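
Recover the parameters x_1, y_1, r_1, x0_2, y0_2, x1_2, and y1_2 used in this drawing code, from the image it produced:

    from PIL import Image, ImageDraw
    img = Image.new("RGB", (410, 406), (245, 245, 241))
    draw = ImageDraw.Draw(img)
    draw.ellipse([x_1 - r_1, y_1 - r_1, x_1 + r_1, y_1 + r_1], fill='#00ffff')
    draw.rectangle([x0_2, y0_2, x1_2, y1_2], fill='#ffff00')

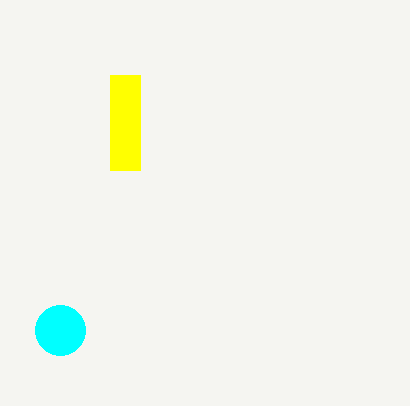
x_1 = 60
y_1 = 330
r_1 = 25
x0_2 = 110
y0_2 = 75
x1_2 = 140
y1_2 = 170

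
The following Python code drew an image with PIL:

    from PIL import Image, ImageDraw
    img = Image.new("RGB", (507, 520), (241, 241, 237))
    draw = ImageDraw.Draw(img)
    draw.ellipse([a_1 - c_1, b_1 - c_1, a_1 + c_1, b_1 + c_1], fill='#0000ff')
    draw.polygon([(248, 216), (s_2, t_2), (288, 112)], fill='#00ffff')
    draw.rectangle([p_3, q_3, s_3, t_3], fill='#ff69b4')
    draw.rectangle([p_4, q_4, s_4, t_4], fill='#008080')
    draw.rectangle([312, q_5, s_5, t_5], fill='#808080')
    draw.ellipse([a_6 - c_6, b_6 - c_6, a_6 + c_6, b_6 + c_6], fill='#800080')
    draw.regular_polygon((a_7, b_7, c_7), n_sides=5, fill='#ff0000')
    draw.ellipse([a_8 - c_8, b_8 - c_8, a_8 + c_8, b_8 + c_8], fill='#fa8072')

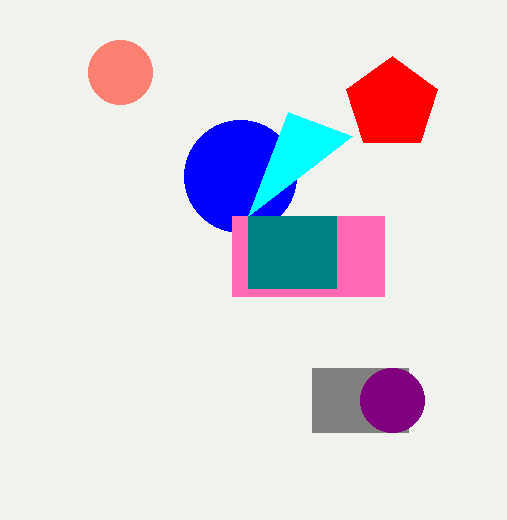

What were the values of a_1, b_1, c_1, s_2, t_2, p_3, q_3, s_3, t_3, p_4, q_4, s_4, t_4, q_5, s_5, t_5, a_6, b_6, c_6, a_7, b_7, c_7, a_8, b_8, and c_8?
a_1 = 240
b_1 = 176
c_1 = 56
s_2 = 352
t_2 = 136
p_3 = 232
q_3 = 216
s_3 = 384
t_3 = 296
p_4 = 248
q_4 = 216
s_4 = 336
t_4 = 288
q_5 = 368
s_5 = 408
t_5 = 432
a_6 = 392
b_6 = 400
c_6 = 32
a_7 = 392
b_7 = 104
c_7 = 48
a_8 = 120
b_8 = 72
c_8 = 32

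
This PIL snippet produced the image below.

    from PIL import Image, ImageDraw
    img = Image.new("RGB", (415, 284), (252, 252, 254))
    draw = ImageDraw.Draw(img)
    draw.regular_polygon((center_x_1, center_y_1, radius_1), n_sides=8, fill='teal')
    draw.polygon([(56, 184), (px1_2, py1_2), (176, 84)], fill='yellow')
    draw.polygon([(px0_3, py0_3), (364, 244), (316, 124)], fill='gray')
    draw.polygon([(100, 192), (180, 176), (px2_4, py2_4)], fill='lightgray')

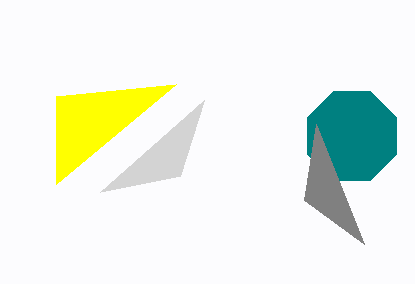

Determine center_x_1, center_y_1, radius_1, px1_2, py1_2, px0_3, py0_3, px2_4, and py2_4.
center_x_1 = 352
center_y_1 = 136
radius_1 = 48
px1_2 = 56
py1_2 = 96
px0_3 = 304
py0_3 = 200
px2_4 = 204
py2_4 = 100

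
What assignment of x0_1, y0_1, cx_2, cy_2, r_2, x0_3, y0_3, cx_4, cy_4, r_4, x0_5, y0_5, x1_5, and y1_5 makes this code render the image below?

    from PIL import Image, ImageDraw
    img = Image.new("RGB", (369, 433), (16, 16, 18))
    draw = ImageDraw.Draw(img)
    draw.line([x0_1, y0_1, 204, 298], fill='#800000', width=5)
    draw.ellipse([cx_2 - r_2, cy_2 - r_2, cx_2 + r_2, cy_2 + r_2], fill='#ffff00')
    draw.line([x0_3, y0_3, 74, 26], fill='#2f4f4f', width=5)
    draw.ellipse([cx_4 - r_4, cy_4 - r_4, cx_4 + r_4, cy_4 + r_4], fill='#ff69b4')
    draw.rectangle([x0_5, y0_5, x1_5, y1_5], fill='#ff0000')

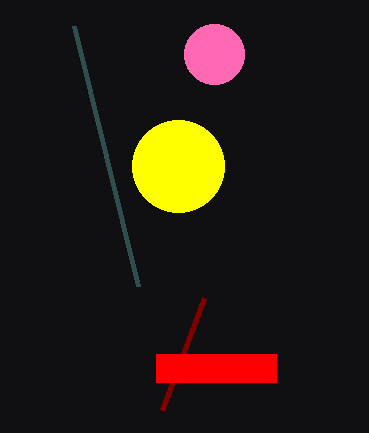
x0_1 = 162; y0_1 = 410; cx_2 = 178; cy_2 = 166; r_2 = 46; x0_3 = 138; y0_3 = 286; cx_4 = 214; cy_4 = 54; r_4 = 30; x0_5 = 156; y0_5 = 354; x1_5 = 276; y1_5 = 382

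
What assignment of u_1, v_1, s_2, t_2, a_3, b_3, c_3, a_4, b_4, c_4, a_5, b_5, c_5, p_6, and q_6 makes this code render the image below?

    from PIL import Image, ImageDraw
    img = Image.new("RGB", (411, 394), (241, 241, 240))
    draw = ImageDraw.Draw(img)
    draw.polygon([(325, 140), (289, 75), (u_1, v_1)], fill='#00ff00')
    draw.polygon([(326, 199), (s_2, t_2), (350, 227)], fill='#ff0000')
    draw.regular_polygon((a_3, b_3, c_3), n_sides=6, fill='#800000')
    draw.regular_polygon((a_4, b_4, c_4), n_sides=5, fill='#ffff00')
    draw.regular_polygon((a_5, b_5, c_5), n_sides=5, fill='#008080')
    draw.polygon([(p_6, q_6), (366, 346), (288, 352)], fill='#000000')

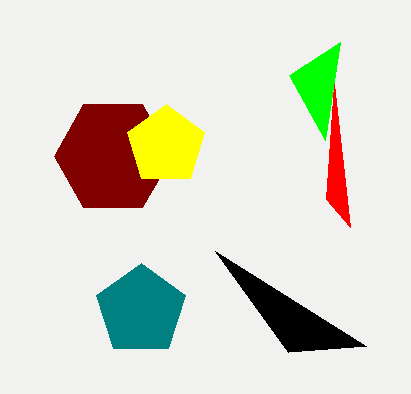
u_1 = 340; v_1 = 42; s_2 = 334; t_2 = 84; a_3 = 113; b_3 = 156; c_3 = 59; a_4 = 166; b_4 = 145; c_4 = 41; a_5 = 141; b_5 = 310; c_5 = 47; p_6 = 215; q_6 = 251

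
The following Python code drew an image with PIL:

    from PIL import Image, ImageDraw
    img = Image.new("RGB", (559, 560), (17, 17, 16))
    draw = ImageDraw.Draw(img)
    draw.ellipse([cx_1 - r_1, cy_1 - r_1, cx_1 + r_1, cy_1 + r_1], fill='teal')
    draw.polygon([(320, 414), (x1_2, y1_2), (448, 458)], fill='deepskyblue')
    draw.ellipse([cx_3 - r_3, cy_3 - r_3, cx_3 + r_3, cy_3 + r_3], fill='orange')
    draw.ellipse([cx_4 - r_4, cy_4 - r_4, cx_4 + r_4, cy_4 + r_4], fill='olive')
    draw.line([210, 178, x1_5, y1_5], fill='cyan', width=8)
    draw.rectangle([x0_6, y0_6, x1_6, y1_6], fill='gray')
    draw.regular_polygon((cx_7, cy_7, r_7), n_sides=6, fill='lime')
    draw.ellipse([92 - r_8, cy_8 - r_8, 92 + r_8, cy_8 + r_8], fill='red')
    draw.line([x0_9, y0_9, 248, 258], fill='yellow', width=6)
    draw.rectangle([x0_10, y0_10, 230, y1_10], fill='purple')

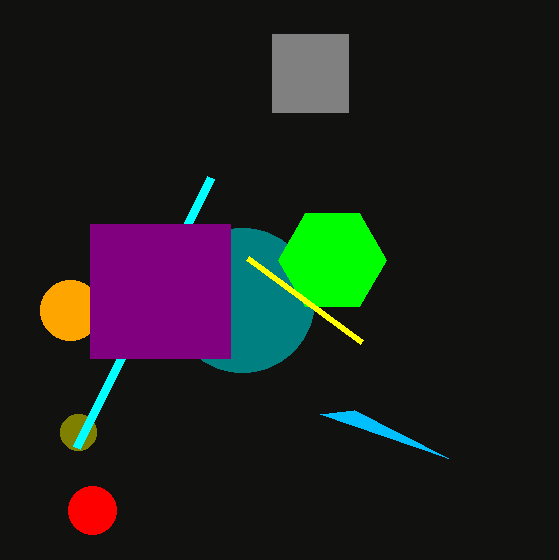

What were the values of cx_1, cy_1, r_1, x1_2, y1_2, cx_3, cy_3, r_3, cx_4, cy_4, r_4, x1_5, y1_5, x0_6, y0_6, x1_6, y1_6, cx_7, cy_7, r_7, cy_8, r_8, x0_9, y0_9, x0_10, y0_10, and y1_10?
cx_1 = 242
cy_1 = 300
r_1 = 72
x1_2 = 354
y1_2 = 410
cx_3 = 70
cy_3 = 310
r_3 = 30
cx_4 = 78
cy_4 = 432
r_4 = 18
x1_5 = 76
y1_5 = 448
x0_6 = 272
y0_6 = 34
x1_6 = 348
y1_6 = 112
cx_7 = 332
cy_7 = 260
r_7 = 54
cy_8 = 510
r_8 = 24
x0_9 = 362
y0_9 = 342
x0_10 = 90
y0_10 = 224
y1_10 = 358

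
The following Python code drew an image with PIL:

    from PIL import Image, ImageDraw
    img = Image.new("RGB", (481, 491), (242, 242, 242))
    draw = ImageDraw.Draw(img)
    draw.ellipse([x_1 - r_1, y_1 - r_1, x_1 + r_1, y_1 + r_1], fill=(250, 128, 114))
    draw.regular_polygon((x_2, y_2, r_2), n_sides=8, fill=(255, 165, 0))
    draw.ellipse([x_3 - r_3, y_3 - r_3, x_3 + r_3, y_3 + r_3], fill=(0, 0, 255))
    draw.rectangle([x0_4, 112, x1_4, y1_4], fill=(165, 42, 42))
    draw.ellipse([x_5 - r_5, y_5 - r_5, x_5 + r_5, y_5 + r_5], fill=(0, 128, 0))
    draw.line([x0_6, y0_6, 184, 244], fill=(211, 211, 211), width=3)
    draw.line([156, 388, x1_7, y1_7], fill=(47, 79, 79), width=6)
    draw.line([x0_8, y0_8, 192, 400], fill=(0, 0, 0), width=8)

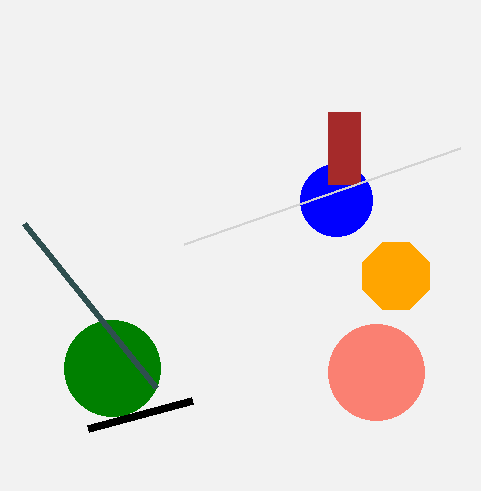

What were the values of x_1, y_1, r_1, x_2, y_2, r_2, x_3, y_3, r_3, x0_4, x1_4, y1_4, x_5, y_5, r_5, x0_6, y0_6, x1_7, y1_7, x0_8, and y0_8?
x_1 = 376
y_1 = 372
r_1 = 48
x_2 = 396
y_2 = 276
r_2 = 36
x_3 = 336
y_3 = 200
r_3 = 36
x0_4 = 328
x1_4 = 360
y1_4 = 184
x_5 = 112
y_5 = 368
r_5 = 48
x0_6 = 460
y0_6 = 148
x1_7 = 24
y1_7 = 224
x0_8 = 88
y0_8 = 428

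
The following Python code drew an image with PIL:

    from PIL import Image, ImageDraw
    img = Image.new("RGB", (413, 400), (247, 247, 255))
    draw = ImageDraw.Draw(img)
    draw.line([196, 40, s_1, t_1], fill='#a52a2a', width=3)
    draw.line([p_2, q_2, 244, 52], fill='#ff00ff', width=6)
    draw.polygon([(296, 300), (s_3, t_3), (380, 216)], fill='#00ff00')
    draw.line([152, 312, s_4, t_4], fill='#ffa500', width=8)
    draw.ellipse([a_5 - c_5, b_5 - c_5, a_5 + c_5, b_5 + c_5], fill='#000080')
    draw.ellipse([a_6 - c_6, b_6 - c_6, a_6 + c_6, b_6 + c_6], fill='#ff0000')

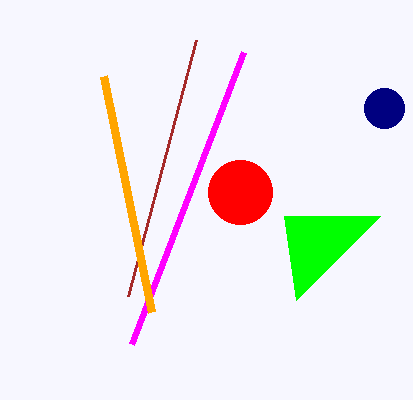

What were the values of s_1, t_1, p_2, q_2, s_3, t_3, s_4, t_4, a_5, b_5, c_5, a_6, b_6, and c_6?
s_1 = 128
t_1 = 296
p_2 = 132
q_2 = 344
s_3 = 284
t_3 = 216
s_4 = 104
t_4 = 76
a_5 = 384
b_5 = 108
c_5 = 20
a_6 = 240
b_6 = 192
c_6 = 32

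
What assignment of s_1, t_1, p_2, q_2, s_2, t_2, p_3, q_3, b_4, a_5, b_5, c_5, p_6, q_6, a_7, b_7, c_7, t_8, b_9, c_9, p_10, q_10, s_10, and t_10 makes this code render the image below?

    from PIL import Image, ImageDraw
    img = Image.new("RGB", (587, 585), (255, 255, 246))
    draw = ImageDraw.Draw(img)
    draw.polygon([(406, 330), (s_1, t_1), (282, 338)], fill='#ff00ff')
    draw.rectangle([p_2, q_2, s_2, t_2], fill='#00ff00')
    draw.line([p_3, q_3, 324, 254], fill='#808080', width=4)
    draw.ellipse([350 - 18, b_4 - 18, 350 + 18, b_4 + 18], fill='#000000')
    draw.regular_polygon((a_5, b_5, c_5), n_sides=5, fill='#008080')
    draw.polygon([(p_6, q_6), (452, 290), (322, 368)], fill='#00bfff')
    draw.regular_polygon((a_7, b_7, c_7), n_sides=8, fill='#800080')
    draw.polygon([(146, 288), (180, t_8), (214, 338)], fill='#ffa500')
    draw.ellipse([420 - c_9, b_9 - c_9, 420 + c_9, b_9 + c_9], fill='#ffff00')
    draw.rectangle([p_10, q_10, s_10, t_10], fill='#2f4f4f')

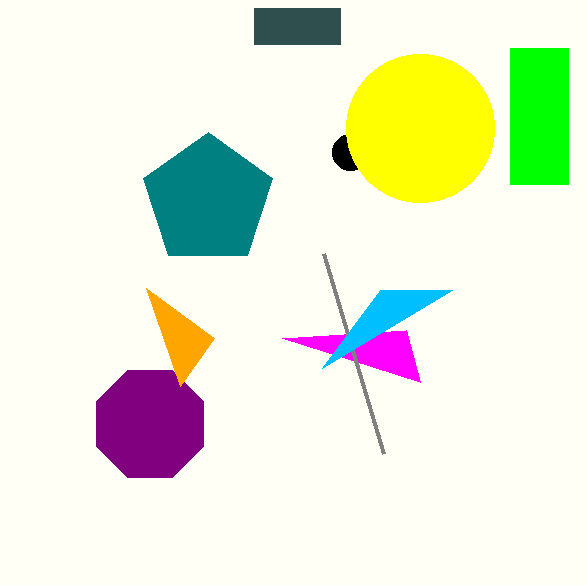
s_1 = 420; t_1 = 382; p_2 = 510; q_2 = 48; s_2 = 568; t_2 = 184; p_3 = 384; q_3 = 454; b_4 = 152; a_5 = 208; b_5 = 200; c_5 = 68; p_6 = 380; q_6 = 290; a_7 = 150; b_7 = 424; c_7 = 58; t_8 = 386; b_9 = 128; c_9 = 74; p_10 = 254; q_10 = 8; s_10 = 340; t_10 = 44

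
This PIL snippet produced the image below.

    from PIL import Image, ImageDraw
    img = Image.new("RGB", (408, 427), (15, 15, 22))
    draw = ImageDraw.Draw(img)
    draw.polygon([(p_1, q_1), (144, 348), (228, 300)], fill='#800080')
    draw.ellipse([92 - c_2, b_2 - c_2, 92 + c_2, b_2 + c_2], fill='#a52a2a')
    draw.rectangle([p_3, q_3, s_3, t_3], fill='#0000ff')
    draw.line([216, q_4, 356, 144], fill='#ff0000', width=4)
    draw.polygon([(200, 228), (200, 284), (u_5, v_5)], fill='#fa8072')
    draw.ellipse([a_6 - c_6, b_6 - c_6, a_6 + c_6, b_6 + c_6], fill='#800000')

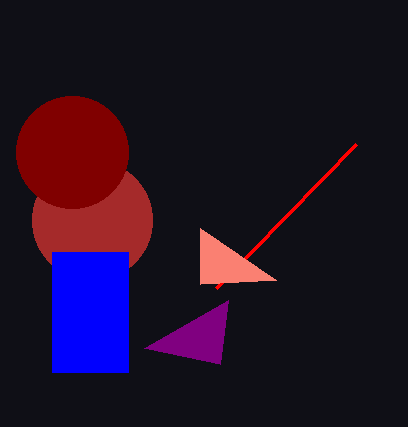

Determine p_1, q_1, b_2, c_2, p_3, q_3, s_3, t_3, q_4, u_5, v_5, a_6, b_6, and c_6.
p_1 = 220
q_1 = 364
b_2 = 220
c_2 = 60
p_3 = 52
q_3 = 252
s_3 = 128
t_3 = 372
q_4 = 288
u_5 = 276
v_5 = 280
a_6 = 72
b_6 = 152
c_6 = 56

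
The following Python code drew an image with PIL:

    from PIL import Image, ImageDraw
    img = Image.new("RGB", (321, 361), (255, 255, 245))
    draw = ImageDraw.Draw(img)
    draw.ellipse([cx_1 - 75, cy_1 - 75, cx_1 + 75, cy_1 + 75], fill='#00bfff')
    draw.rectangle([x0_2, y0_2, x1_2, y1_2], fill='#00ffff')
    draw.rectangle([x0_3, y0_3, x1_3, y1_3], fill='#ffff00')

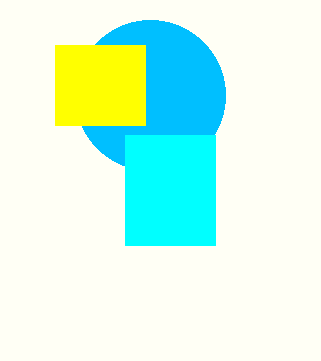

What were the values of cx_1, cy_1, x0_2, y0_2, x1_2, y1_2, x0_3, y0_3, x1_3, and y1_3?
cx_1 = 150, cy_1 = 95, x0_2 = 125, y0_2 = 135, x1_2 = 215, y1_2 = 245, x0_3 = 55, y0_3 = 45, x1_3 = 145, y1_3 = 125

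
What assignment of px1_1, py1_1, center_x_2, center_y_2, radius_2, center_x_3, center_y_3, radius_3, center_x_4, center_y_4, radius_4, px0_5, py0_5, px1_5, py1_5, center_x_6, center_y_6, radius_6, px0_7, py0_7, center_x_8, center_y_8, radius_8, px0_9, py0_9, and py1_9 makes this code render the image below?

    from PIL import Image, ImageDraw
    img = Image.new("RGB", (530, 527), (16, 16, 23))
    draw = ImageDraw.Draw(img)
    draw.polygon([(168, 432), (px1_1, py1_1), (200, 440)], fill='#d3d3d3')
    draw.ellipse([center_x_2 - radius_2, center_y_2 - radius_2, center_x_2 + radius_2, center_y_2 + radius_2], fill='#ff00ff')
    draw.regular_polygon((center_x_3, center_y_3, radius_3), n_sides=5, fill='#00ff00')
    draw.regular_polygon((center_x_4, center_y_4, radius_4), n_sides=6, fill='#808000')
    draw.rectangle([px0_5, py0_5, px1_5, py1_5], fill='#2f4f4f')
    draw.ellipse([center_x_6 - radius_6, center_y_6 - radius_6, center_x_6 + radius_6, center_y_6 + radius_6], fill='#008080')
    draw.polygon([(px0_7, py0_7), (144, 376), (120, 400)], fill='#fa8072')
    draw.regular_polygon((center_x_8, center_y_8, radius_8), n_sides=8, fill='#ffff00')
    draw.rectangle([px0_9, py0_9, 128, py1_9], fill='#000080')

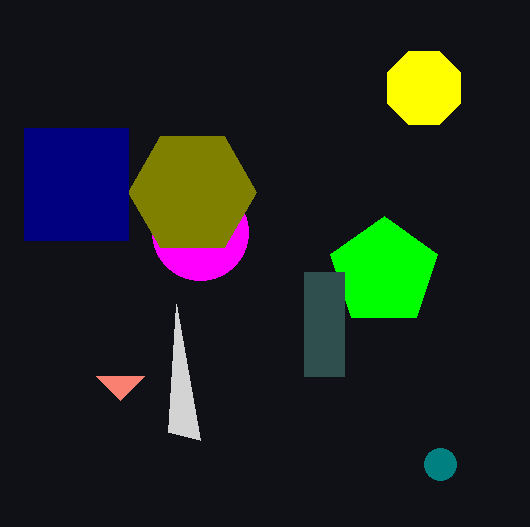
px1_1 = 176; py1_1 = 304; center_x_2 = 200; center_y_2 = 232; radius_2 = 48; center_x_3 = 384; center_y_3 = 272; radius_3 = 56; center_x_4 = 192; center_y_4 = 192; radius_4 = 64; px0_5 = 304; py0_5 = 272; px1_5 = 344; py1_5 = 376; center_x_6 = 440; center_y_6 = 464; radius_6 = 16; px0_7 = 96; py0_7 = 376; center_x_8 = 424; center_y_8 = 88; radius_8 = 40; px0_9 = 24; py0_9 = 128; py1_9 = 240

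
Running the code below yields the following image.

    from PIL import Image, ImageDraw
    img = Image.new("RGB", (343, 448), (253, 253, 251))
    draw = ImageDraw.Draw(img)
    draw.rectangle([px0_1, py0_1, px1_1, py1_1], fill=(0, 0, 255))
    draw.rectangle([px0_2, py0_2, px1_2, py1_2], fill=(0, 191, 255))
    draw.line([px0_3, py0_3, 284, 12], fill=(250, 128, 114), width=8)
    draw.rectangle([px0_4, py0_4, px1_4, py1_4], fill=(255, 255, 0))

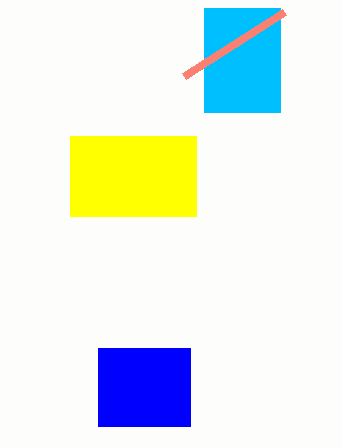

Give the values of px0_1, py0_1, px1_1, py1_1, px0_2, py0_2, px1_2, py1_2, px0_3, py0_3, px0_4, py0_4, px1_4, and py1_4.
px0_1 = 98, py0_1 = 348, px1_1 = 190, py1_1 = 426, px0_2 = 204, py0_2 = 8, px1_2 = 280, py1_2 = 112, px0_3 = 184, py0_3 = 76, px0_4 = 70, py0_4 = 136, px1_4 = 196, py1_4 = 216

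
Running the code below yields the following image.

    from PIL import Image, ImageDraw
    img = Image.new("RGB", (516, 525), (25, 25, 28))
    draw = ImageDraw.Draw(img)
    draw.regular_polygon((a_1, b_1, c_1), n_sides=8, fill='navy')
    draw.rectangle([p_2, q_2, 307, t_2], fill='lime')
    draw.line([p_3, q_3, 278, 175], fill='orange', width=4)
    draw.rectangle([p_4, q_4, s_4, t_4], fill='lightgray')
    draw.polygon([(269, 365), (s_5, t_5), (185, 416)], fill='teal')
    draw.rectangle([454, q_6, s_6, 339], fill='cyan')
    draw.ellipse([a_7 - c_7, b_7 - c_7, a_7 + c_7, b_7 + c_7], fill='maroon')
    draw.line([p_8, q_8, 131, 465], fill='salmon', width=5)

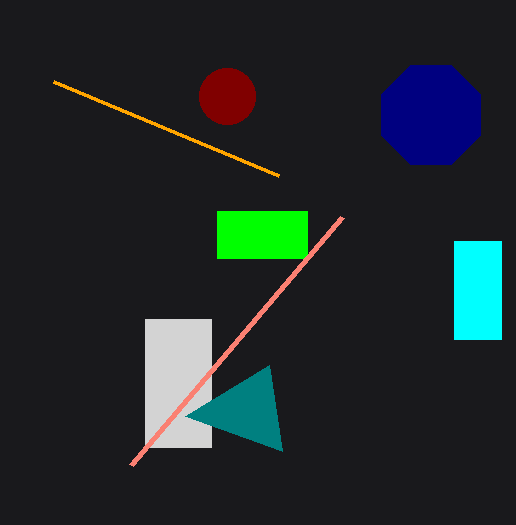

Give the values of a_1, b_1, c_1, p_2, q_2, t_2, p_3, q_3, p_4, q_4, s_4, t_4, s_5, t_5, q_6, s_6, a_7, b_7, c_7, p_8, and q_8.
a_1 = 431, b_1 = 115, c_1 = 54, p_2 = 217, q_2 = 211, t_2 = 258, p_3 = 53, q_3 = 81, p_4 = 145, q_4 = 319, s_4 = 211, t_4 = 447, s_5 = 282, t_5 = 451, q_6 = 241, s_6 = 501, a_7 = 227, b_7 = 96, c_7 = 28, p_8 = 342, q_8 = 217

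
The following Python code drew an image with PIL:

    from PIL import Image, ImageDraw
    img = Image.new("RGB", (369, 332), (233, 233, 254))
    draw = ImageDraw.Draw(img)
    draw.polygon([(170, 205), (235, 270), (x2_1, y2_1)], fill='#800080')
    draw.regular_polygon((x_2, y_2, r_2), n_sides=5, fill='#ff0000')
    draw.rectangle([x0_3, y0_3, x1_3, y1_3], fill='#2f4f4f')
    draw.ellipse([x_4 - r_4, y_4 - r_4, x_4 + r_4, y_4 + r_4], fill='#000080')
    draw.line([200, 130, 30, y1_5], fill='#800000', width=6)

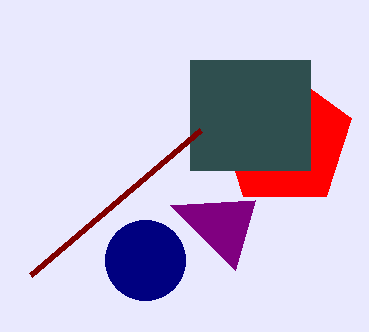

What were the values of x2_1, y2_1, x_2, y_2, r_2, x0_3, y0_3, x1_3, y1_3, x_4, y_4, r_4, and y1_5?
x2_1 = 255, y2_1 = 200, x_2 = 285, y_2 = 140, r_2 = 70, x0_3 = 190, y0_3 = 60, x1_3 = 310, y1_3 = 170, x_4 = 145, y_4 = 260, r_4 = 40, y1_5 = 275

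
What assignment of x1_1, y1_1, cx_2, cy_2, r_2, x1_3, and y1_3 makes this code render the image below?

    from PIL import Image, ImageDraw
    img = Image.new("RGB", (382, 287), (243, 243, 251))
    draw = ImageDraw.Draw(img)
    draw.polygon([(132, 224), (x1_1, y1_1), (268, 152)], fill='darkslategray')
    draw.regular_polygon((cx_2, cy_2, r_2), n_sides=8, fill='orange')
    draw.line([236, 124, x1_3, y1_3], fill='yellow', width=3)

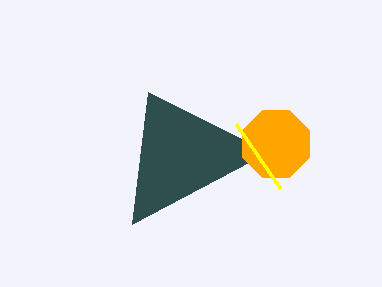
x1_1 = 148
y1_1 = 92
cx_2 = 276
cy_2 = 144
r_2 = 36
x1_3 = 280
y1_3 = 188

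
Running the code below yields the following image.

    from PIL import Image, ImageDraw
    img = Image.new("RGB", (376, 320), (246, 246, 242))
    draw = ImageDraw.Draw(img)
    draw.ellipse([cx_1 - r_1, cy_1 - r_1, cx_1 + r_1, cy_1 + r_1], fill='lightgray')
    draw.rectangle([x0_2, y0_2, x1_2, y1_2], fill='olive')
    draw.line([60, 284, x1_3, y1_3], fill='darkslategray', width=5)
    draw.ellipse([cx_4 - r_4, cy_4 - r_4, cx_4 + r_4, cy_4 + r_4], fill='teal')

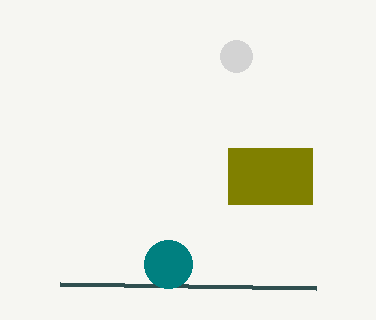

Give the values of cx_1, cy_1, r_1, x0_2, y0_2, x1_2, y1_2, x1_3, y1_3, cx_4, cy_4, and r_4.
cx_1 = 236, cy_1 = 56, r_1 = 16, x0_2 = 228, y0_2 = 148, x1_2 = 312, y1_2 = 204, x1_3 = 316, y1_3 = 288, cx_4 = 168, cy_4 = 264, r_4 = 24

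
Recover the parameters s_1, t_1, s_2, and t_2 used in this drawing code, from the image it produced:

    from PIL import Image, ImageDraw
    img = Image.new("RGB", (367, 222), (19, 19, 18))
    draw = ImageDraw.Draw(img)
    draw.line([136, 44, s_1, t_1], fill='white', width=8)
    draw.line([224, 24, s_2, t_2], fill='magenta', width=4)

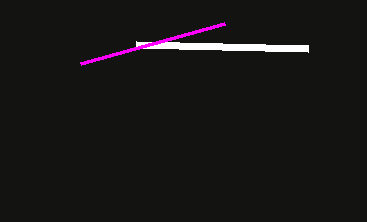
s_1 = 308; t_1 = 48; s_2 = 80; t_2 = 64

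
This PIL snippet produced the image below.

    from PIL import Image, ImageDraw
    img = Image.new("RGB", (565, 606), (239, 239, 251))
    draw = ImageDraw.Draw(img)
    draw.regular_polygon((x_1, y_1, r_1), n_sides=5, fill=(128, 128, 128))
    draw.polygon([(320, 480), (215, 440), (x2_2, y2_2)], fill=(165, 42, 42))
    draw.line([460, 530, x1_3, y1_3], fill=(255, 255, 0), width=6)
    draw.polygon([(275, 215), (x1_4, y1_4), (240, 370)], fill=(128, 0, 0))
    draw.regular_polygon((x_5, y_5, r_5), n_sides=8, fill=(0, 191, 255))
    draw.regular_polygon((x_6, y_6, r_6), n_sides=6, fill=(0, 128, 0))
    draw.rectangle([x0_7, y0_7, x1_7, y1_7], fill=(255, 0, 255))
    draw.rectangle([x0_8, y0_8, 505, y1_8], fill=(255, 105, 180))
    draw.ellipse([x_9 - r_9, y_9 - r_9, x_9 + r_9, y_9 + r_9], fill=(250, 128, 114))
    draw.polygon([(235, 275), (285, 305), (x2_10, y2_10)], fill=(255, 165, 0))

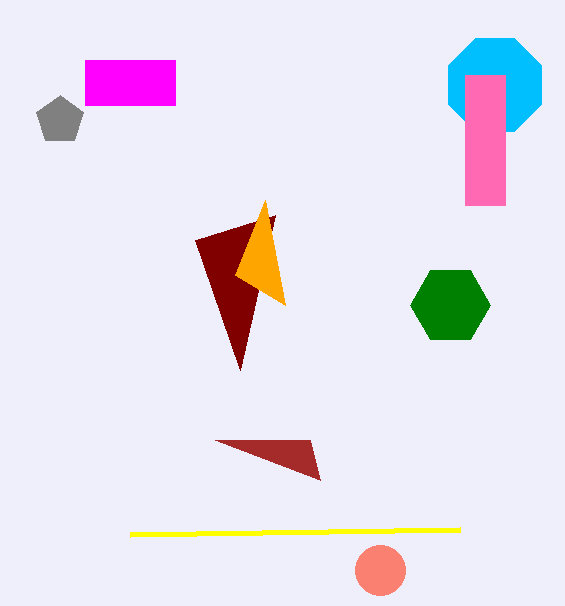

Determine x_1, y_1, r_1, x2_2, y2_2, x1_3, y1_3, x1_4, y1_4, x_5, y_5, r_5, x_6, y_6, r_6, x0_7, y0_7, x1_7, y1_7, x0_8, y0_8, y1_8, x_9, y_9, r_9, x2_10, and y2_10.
x_1 = 60; y_1 = 120; r_1 = 25; x2_2 = 310; y2_2 = 440; x1_3 = 130; y1_3 = 535; x1_4 = 195; y1_4 = 240; x_5 = 495; y_5 = 85; r_5 = 50; x_6 = 450; y_6 = 305; r_6 = 40; x0_7 = 85; y0_7 = 60; x1_7 = 175; y1_7 = 105; x0_8 = 465; y0_8 = 75; y1_8 = 205; x_9 = 380; y_9 = 570; r_9 = 25; x2_10 = 265; y2_10 = 200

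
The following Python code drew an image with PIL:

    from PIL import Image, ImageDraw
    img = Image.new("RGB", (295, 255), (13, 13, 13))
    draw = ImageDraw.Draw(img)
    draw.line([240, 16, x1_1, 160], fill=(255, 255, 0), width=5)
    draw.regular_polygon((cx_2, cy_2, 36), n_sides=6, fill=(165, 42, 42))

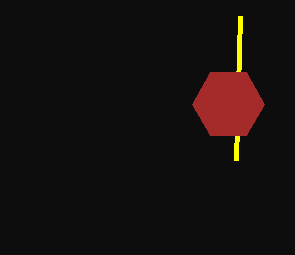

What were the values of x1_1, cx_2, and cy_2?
x1_1 = 236
cx_2 = 228
cy_2 = 104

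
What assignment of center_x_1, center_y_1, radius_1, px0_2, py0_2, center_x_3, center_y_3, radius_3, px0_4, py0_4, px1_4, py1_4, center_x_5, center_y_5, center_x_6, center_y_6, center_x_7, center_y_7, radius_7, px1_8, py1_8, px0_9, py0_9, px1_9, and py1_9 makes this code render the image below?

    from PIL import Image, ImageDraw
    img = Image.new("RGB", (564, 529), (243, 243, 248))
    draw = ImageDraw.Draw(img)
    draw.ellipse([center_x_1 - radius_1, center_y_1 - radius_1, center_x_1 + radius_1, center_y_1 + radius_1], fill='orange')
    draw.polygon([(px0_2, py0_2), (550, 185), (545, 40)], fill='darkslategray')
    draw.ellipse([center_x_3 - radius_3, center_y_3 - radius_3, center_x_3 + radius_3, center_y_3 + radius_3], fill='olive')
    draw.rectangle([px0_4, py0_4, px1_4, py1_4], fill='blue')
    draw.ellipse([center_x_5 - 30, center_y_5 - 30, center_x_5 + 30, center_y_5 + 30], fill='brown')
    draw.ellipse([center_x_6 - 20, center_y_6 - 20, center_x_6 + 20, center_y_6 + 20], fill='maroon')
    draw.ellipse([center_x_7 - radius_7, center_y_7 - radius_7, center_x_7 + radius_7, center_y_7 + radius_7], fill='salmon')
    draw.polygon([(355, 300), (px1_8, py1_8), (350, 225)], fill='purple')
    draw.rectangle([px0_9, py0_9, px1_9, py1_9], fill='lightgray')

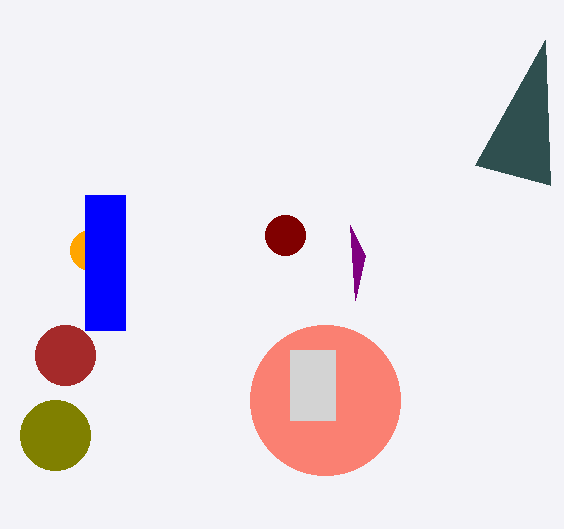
center_x_1 = 90, center_y_1 = 250, radius_1 = 20, px0_2 = 475, py0_2 = 165, center_x_3 = 55, center_y_3 = 435, radius_3 = 35, px0_4 = 85, py0_4 = 195, px1_4 = 125, py1_4 = 330, center_x_5 = 65, center_y_5 = 355, center_x_6 = 285, center_y_6 = 235, center_x_7 = 325, center_y_7 = 400, radius_7 = 75, px1_8 = 365, py1_8 = 255, px0_9 = 290, py0_9 = 350, px1_9 = 335, py1_9 = 420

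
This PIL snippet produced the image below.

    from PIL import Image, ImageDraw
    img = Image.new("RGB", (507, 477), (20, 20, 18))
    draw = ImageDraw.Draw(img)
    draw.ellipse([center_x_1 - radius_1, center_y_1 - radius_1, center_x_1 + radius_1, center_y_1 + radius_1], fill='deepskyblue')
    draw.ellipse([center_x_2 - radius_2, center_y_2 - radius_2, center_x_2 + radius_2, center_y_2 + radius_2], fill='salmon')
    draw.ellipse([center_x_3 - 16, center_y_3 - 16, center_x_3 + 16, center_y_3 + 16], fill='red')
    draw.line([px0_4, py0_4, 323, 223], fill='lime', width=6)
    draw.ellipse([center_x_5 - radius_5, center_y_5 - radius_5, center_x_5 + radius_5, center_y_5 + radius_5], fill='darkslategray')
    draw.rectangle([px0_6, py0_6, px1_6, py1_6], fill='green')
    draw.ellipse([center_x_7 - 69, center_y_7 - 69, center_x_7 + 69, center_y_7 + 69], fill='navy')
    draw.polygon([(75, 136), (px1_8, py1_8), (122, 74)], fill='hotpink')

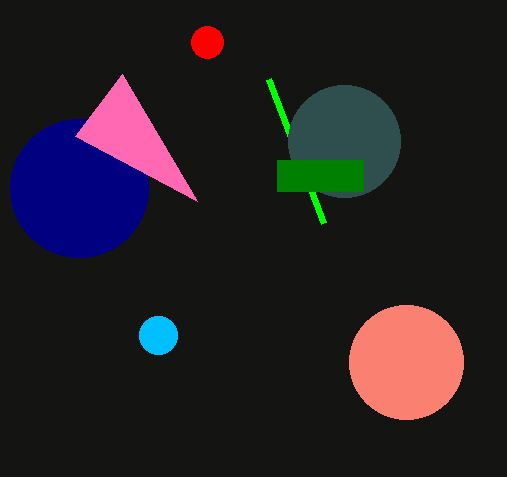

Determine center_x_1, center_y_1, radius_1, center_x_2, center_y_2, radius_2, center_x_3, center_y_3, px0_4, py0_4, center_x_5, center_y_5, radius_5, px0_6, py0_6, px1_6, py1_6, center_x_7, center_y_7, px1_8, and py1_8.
center_x_1 = 158; center_y_1 = 335; radius_1 = 19; center_x_2 = 406; center_y_2 = 362; radius_2 = 57; center_x_3 = 207; center_y_3 = 42; px0_4 = 268; py0_4 = 79; center_x_5 = 344; center_y_5 = 141; radius_5 = 56; px0_6 = 277; py0_6 = 160; px1_6 = 363; py1_6 = 191; center_x_7 = 79; center_y_7 = 188; px1_8 = 197; py1_8 = 201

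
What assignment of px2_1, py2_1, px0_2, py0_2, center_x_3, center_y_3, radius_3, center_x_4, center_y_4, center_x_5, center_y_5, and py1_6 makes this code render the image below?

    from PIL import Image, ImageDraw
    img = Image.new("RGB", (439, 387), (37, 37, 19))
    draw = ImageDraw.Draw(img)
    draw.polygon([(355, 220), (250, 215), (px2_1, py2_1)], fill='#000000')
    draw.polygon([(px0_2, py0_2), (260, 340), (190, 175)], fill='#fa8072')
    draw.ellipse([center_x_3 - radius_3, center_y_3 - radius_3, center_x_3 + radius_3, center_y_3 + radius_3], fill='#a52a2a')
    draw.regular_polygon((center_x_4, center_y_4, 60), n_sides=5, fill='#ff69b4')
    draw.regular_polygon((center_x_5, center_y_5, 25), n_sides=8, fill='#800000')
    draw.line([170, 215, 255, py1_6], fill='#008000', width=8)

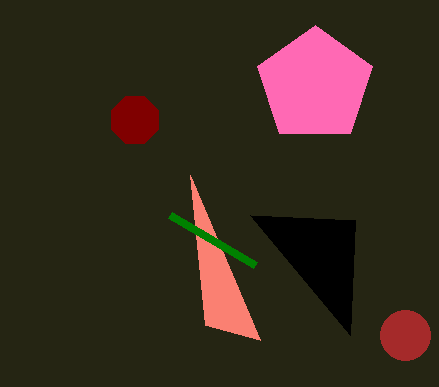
px2_1 = 350
py2_1 = 335
px0_2 = 205
py0_2 = 325
center_x_3 = 405
center_y_3 = 335
radius_3 = 25
center_x_4 = 315
center_y_4 = 85
center_x_5 = 135
center_y_5 = 120
py1_6 = 265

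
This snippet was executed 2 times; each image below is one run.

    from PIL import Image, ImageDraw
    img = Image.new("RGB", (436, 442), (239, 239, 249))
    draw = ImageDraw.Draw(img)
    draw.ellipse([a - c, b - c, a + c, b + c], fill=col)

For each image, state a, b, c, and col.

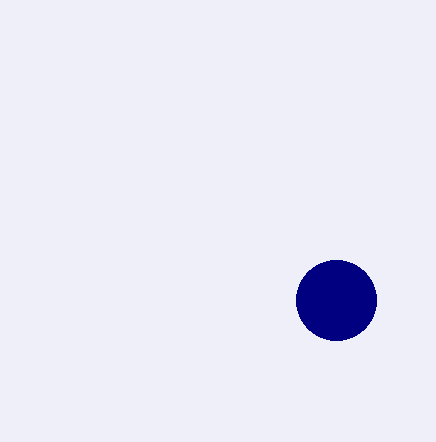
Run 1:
a = 336; b = 300; c = 40; col = 'navy'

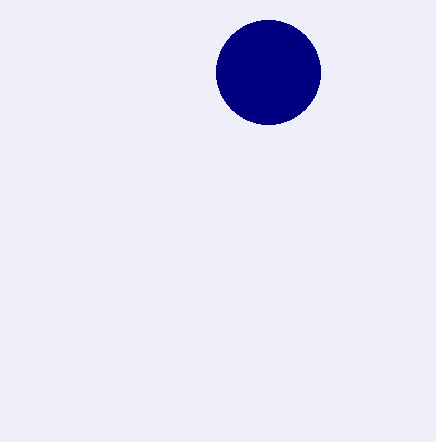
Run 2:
a = 268
b = 72
c = 52
col = 'navy'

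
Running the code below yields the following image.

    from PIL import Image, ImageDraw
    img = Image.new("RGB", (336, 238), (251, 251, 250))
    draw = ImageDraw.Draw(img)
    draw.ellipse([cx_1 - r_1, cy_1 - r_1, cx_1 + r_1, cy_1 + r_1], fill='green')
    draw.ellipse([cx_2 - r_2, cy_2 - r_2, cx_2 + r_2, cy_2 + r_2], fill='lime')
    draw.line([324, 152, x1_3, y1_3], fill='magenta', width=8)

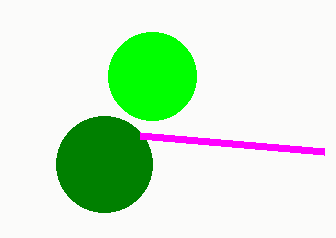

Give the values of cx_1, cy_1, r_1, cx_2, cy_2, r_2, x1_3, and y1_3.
cx_1 = 104; cy_1 = 164; r_1 = 48; cx_2 = 152; cy_2 = 76; r_2 = 44; x1_3 = 140; y1_3 = 136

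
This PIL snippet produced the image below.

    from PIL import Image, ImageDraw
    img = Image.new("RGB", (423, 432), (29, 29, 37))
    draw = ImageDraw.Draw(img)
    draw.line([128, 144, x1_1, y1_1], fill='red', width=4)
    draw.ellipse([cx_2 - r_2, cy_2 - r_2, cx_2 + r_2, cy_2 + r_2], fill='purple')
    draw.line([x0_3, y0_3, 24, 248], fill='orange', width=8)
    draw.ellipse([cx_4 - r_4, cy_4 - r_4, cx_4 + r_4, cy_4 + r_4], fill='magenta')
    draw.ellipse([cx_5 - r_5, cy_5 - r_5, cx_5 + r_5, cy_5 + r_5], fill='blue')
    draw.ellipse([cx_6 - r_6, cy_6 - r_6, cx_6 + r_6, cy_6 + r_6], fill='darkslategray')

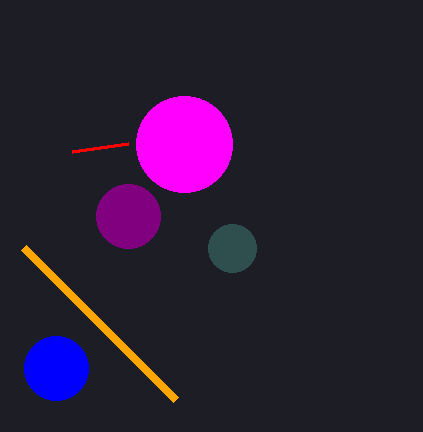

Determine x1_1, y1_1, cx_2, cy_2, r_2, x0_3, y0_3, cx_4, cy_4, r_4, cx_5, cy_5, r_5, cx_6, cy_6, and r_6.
x1_1 = 72
y1_1 = 152
cx_2 = 128
cy_2 = 216
r_2 = 32
x0_3 = 176
y0_3 = 400
cx_4 = 184
cy_4 = 144
r_4 = 48
cx_5 = 56
cy_5 = 368
r_5 = 32
cx_6 = 232
cy_6 = 248
r_6 = 24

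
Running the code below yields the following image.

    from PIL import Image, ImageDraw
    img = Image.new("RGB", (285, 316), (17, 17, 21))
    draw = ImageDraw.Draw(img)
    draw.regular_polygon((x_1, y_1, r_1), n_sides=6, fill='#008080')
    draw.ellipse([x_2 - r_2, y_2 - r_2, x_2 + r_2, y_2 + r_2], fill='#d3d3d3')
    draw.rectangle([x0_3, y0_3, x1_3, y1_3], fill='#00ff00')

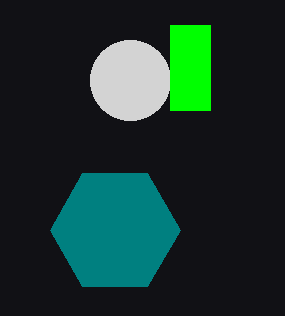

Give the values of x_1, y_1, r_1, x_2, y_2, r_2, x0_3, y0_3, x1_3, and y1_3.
x_1 = 115
y_1 = 230
r_1 = 65
x_2 = 130
y_2 = 80
r_2 = 40
x0_3 = 170
y0_3 = 25
x1_3 = 210
y1_3 = 110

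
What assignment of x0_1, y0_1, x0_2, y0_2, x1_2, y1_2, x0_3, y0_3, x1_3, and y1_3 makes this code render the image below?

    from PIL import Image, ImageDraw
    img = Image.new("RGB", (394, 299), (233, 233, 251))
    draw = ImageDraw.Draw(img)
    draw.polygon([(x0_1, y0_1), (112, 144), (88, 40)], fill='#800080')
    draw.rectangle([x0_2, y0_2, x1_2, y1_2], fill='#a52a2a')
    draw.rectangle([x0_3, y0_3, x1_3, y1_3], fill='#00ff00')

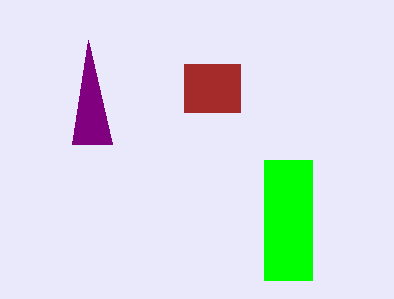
x0_1 = 72, y0_1 = 144, x0_2 = 184, y0_2 = 64, x1_2 = 240, y1_2 = 112, x0_3 = 264, y0_3 = 160, x1_3 = 312, y1_3 = 280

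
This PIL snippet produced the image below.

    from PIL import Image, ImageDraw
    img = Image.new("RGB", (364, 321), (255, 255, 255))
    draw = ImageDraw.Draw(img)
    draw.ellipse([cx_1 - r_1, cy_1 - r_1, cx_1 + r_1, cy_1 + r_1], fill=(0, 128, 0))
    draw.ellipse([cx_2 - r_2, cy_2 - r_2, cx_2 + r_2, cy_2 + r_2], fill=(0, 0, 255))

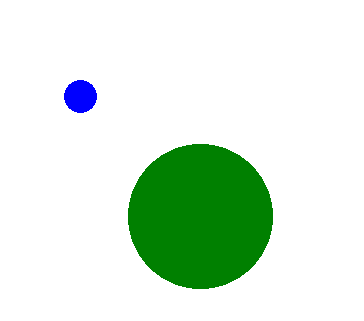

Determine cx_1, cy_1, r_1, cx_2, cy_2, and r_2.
cx_1 = 200
cy_1 = 216
r_1 = 72
cx_2 = 80
cy_2 = 96
r_2 = 16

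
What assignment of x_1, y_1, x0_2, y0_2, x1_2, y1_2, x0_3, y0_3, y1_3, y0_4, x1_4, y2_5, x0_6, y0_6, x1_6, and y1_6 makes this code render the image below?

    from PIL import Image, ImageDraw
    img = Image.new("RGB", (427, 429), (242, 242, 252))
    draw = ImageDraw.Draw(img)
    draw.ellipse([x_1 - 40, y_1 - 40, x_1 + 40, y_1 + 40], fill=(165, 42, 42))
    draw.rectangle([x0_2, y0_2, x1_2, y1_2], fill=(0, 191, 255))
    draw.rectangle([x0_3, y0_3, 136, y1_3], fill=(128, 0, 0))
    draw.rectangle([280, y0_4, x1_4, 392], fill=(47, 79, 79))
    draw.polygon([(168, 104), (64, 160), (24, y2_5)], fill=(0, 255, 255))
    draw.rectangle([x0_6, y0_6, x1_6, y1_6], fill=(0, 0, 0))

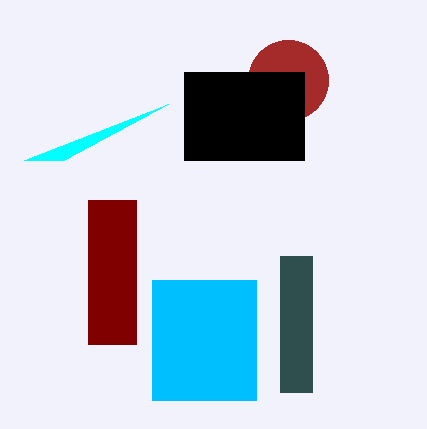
x_1 = 288, y_1 = 80, x0_2 = 152, y0_2 = 280, x1_2 = 256, y1_2 = 400, x0_3 = 88, y0_3 = 200, y1_3 = 344, y0_4 = 256, x1_4 = 312, y2_5 = 160, x0_6 = 184, y0_6 = 72, x1_6 = 304, y1_6 = 160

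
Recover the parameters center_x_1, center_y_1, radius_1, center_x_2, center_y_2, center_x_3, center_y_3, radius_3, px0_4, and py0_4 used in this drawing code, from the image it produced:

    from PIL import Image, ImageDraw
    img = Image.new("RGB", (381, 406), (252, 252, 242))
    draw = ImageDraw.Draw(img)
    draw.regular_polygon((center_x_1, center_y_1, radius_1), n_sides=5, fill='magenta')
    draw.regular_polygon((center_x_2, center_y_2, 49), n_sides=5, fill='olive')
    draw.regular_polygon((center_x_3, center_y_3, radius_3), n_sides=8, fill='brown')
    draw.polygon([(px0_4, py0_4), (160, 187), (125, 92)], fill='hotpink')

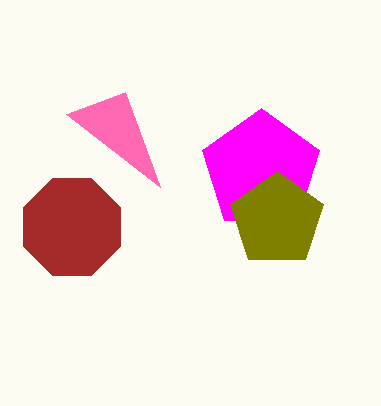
center_x_1 = 261, center_y_1 = 170, radius_1 = 62, center_x_2 = 277, center_y_2 = 220, center_x_3 = 72, center_y_3 = 227, radius_3 = 52, px0_4 = 66, py0_4 = 114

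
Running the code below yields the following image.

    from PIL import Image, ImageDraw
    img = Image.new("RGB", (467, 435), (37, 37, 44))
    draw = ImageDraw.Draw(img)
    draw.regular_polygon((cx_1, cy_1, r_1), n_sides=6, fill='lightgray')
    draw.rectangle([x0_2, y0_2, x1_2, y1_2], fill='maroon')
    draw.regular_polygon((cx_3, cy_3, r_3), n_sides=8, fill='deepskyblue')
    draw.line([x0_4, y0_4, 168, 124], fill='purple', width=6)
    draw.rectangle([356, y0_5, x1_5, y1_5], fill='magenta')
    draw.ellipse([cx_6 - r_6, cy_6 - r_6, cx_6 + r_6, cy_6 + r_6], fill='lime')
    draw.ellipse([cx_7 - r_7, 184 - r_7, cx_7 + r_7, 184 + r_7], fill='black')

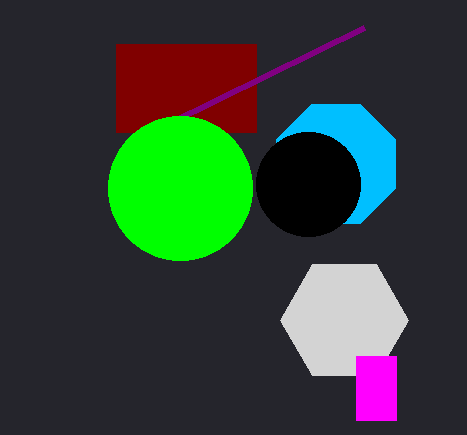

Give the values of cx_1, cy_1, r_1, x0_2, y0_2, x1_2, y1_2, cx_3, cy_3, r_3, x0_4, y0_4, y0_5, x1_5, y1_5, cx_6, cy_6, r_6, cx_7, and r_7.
cx_1 = 344
cy_1 = 320
r_1 = 64
x0_2 = 116
y0_2 = 44
x1_2 = 256
y1_2 = 132
cx_3 = 336
cy_3 = 164
r_3 = 64
x0_4 = 364
y0_4 = 28
y0_5 = 356
x1_5 = 396
y1_5 = 420
cx_6 = 180
cy_6 = 188
r_6 = 72
cx_7 = 308
r_7 = 52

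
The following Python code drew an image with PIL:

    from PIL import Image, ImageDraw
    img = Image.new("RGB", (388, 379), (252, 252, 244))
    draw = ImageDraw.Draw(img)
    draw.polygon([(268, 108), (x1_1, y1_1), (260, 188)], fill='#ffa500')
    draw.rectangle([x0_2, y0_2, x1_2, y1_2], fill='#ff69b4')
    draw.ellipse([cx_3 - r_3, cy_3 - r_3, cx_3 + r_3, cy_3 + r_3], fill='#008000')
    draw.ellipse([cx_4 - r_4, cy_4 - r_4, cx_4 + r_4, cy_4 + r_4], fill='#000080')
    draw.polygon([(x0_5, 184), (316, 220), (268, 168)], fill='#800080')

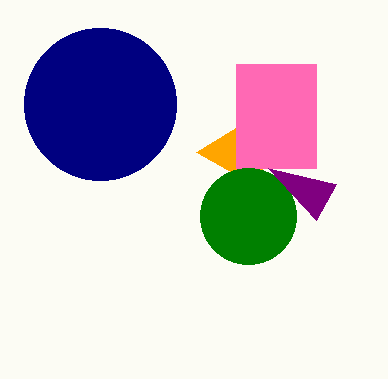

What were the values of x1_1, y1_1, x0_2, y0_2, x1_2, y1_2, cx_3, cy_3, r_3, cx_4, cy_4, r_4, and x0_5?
x1_1 = 196; y1_1 = 152; x0_2 = 236; y0_2 = 64; x1_2 = 316; y1_2 = 168; cx_3 = 248; cy_3 = 216; r_3 = 48; cx_4 = 100; cy_4 = 104; r_4 = 76; x0_5 = 336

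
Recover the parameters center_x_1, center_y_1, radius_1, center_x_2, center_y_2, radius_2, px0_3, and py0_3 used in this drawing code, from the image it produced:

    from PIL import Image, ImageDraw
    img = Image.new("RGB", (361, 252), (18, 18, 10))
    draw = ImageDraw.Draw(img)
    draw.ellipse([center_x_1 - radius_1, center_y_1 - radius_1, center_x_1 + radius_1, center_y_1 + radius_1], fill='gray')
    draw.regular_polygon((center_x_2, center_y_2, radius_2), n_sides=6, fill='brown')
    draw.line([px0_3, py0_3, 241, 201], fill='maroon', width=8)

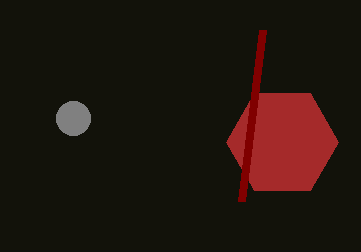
center_x_1 = 73; center_y_1 = 118; radius_1 = 17; center_x_2 = 282; center_y_2 = 142; radius_2 = 56; px0_3 = 262; py0_3 = 30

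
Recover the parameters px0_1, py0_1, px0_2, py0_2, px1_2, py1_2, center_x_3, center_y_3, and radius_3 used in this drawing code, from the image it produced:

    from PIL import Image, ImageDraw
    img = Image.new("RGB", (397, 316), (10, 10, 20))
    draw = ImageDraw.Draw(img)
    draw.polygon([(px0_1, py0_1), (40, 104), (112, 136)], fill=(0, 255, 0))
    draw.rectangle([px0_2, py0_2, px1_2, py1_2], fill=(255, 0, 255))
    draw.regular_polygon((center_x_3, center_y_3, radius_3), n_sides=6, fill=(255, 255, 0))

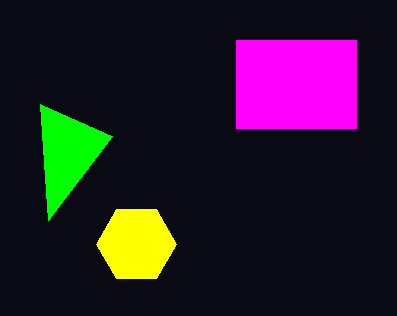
px0_1 = 48
py0_1 = 220
px0_2 = 236
py0_2 = 40
px1_2 = 356
py1_2 = 128
center_x_3 = 136
center_y_3 = 244
radius_3 = 40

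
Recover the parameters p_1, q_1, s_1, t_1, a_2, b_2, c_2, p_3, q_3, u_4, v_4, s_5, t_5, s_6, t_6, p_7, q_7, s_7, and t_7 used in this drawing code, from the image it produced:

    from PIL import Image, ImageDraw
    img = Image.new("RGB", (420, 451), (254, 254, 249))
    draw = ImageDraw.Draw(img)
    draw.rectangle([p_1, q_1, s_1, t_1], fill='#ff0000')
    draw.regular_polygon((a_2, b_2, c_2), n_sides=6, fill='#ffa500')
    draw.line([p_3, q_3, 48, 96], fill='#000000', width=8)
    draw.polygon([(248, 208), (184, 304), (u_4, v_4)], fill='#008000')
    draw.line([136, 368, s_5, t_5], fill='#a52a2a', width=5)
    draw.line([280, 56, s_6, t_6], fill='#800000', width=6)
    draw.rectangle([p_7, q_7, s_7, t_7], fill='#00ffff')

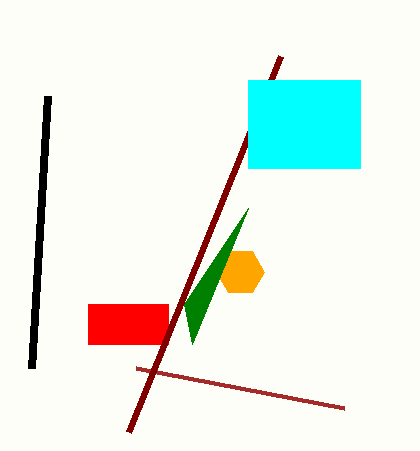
p_1 = 88
q_1 = 304
s_1 = 168
t_1 = 344
a_2 = 240
b_2 = 272
c_2 = 24
p_3 = 32
q_3 = 368
u_4 = 192
v_4 = 344
s_5 = 344
t_5 = 408
s_6 = 128
t_6 = 432
p_7 = 248
q_7 = 80
s_7 = 360
t_7 = 168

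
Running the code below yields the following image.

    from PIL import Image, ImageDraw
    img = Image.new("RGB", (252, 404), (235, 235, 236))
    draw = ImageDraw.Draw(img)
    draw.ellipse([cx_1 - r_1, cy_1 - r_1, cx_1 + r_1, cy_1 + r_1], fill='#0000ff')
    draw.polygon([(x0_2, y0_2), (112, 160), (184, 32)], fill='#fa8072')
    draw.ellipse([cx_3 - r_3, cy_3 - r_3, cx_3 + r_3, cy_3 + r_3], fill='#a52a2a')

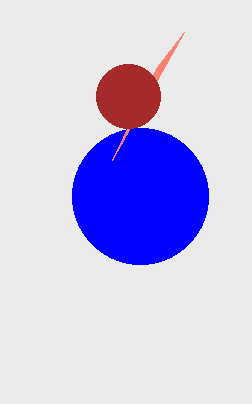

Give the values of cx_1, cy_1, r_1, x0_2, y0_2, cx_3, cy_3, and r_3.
cx_1 = 140; cy_1 = 196; r_1 = 68; x0_2 = 156; y0_2 = 68; cx_3 = 128; cy_3 = 96; r_3 = 32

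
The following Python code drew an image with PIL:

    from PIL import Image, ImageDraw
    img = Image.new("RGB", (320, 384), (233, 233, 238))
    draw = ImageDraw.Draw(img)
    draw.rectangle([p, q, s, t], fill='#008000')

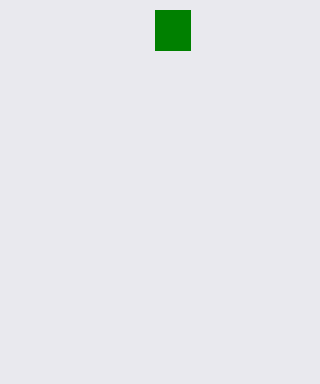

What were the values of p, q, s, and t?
p = 155, q = 10, s = 190, t = 50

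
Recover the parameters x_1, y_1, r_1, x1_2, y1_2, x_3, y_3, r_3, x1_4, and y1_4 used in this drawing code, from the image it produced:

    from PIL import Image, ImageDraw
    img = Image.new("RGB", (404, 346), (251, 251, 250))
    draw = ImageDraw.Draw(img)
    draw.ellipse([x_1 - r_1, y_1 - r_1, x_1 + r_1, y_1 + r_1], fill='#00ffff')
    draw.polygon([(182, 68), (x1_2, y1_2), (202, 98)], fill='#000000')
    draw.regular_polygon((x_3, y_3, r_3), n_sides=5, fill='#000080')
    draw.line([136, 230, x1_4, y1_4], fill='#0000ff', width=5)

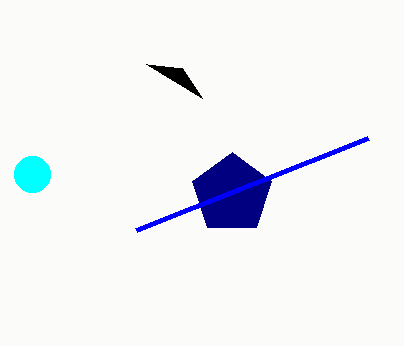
x_1 = 32; y_1 = 174; r_1 = 18; x1_2 = 146; y1_2 = 64; x_3 = 232; y_3 = 194; r_3 = 42; x1_4 = 368; y1_4 = 138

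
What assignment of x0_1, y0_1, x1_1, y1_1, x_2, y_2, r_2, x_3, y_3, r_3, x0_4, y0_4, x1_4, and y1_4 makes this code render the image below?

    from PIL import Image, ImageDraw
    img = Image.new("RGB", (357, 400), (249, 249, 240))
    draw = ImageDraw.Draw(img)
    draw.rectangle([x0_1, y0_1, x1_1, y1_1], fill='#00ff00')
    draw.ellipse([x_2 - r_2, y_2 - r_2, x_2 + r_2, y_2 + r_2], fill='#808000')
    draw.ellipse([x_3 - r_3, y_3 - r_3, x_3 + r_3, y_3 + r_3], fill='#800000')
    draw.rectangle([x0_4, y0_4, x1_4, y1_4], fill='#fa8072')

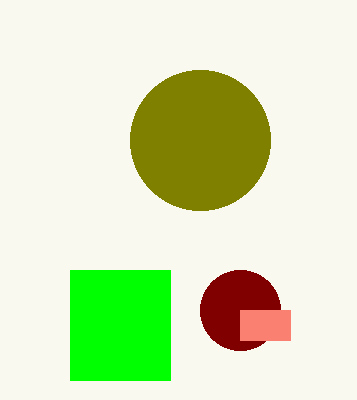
x0_1 = 70
y0_1 = 270
x1_1 = 170
y1_1 = 380
x_2 = 200
y_2 = 140
r_2 = 70
x_3 = 240
y_3 = 310
r_3 = 40
x0_4 = 240
y0_4 = 310
x1_4 = 290
y1_4 = 340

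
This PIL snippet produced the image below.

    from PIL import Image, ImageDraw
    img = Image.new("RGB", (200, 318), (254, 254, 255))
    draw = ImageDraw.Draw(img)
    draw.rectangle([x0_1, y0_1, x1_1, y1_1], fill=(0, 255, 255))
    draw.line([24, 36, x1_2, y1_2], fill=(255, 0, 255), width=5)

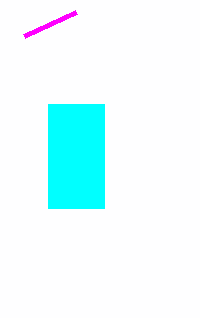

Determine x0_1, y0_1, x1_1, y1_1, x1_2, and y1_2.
x0_1 = 48
y0_1 = 104
x1_1 = 104
y1_1 = 208
x1_2 = 76
y1_2 = 12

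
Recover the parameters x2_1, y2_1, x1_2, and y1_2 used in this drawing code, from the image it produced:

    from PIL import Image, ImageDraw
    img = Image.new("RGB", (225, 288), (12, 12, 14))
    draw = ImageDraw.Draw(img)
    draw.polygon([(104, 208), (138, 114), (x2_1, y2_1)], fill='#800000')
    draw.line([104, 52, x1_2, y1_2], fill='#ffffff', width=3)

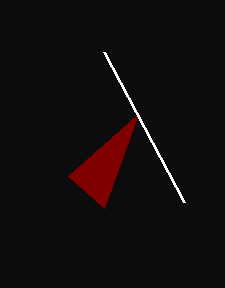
x2_1 = 68, y2_1 = 176, x1_2 = 184, y1_2 = 202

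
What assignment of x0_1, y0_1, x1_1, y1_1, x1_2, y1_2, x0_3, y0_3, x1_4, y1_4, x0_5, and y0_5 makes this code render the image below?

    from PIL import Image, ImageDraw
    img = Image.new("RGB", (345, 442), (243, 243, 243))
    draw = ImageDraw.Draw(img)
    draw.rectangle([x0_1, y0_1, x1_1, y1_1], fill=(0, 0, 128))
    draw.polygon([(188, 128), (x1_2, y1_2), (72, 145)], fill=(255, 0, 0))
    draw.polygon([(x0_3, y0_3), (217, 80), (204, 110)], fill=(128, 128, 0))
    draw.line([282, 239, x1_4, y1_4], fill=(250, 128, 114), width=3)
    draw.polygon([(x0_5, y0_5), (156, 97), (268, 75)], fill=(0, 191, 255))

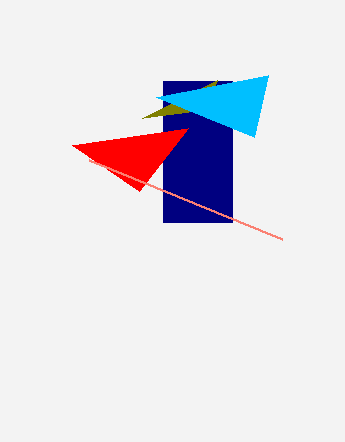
x0_1 = 163; y0_1 = 81; x1_1 = 232; y1_1 = 222; x1_2 = 139; y1_2 = 191; x0_3 = 142; y0_3 = 118; x1_4 = 89; y1_4 = 160; x0_5 = 254; y0_5 = 137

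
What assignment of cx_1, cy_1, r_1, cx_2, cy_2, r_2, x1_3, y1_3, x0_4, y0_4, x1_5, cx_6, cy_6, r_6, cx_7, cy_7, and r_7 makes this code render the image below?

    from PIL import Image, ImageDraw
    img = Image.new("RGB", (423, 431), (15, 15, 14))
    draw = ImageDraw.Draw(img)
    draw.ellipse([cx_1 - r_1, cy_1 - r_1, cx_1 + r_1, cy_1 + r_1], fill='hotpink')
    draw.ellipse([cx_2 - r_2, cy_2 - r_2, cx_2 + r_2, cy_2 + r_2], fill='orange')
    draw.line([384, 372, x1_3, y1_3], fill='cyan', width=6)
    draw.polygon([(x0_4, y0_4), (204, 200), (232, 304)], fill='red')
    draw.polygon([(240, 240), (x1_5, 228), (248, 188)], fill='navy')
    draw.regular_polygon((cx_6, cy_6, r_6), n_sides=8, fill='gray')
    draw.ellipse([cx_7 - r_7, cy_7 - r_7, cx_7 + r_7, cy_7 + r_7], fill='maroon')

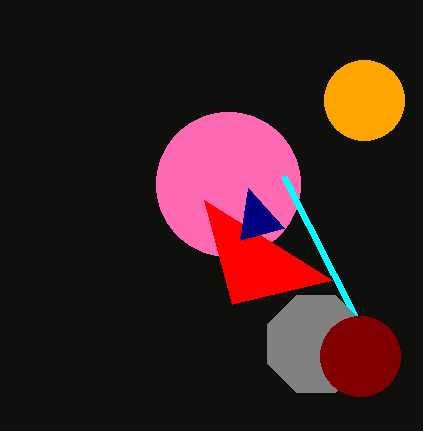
cx_1 = 228; cy_1 = 184; r_1 = 72; cx_2 = 364; cy_2 = 100; r_2 = 40; x1_3 = 284; y1_3 = 176; x0_4 = 332; y0_4 = 280; x1_5 = 284; cx_6 = 316; cy_6 = 344; r_6 = 52; cx_7 = 360; cy_7 = 356; r_7 = 40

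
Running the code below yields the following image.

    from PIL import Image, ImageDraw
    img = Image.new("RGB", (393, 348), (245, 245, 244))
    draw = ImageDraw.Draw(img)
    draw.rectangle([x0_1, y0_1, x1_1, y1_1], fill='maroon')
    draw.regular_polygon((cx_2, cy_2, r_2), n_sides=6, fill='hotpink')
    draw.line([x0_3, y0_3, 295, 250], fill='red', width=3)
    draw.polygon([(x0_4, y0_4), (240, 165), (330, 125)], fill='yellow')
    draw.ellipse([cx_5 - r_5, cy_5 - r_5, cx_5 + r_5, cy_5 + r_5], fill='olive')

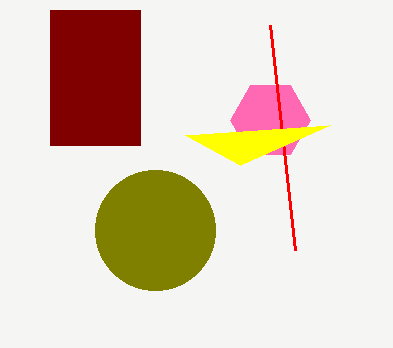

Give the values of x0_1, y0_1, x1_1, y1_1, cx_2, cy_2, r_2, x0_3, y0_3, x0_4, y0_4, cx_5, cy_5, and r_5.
x0_1 = 50, y0_1 = 10, x1_1 = 140, y1_1 = 145, cx_2 = 270, cy_2 = 120, r_2 = 40, x0_3 = 270, y0_3 = 25, x0_4 = 185, y0_4 = 135, cx_5 = 155, cy_5 = 230, r_5 = 60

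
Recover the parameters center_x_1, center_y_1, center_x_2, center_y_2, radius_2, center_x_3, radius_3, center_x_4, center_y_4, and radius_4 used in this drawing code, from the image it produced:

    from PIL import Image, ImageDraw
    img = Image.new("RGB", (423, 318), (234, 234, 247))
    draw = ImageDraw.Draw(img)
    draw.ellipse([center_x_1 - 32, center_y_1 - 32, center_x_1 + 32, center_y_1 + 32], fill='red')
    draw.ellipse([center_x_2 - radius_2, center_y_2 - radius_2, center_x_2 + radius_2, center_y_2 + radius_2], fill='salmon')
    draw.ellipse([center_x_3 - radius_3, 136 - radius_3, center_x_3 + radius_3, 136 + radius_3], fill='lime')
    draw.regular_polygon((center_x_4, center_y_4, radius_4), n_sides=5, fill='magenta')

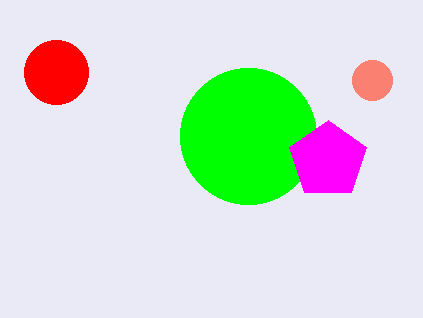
center_x_1 = 56, center_y_1 = 72, center_x_2 = 372, center_y_2 = 80, radius_2 = 20, center_x_3 = 248, radius_3 = 68, center_x_4 = 328, center_y_4 = 160, radius_4 = 40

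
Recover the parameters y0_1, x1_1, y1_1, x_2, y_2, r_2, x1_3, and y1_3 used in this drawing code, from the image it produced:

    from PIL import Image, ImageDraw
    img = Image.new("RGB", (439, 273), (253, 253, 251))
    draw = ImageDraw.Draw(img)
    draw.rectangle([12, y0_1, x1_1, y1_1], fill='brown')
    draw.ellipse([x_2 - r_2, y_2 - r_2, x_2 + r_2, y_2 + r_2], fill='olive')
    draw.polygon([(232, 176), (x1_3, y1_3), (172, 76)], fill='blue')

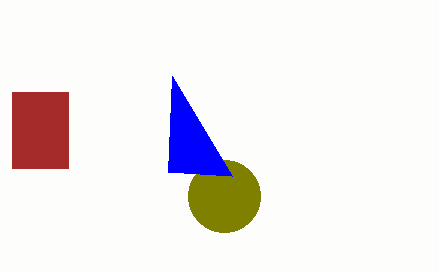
y0_1 = 92; x1_1 = 68; y1_1 = 168; x_2 = 224; y_2 = 196; r_2 = 36; x1_3 = 168; y1_3 = 172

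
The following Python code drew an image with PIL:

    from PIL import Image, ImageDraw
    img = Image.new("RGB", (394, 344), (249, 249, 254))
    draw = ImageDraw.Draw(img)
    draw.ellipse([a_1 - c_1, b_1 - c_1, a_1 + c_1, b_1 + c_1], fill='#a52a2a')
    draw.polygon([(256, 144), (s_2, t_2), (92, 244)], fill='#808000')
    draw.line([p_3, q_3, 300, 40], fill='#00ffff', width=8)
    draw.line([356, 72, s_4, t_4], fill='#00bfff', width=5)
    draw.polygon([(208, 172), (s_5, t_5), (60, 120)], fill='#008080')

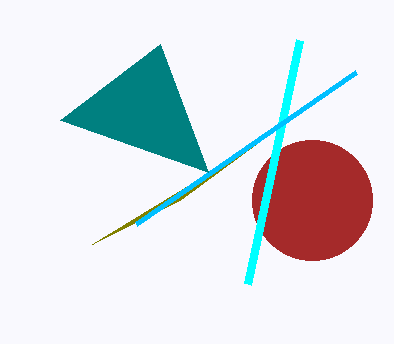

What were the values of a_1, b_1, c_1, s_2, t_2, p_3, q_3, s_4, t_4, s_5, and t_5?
a_1 = 312, b_1 = 200, c_1 = 60, s_2 = 180, t_2 = 200, p_3 = 248, q_3 = 284, s_4 = 136, t_4 = 224, s_5 = 160, t_5 = 44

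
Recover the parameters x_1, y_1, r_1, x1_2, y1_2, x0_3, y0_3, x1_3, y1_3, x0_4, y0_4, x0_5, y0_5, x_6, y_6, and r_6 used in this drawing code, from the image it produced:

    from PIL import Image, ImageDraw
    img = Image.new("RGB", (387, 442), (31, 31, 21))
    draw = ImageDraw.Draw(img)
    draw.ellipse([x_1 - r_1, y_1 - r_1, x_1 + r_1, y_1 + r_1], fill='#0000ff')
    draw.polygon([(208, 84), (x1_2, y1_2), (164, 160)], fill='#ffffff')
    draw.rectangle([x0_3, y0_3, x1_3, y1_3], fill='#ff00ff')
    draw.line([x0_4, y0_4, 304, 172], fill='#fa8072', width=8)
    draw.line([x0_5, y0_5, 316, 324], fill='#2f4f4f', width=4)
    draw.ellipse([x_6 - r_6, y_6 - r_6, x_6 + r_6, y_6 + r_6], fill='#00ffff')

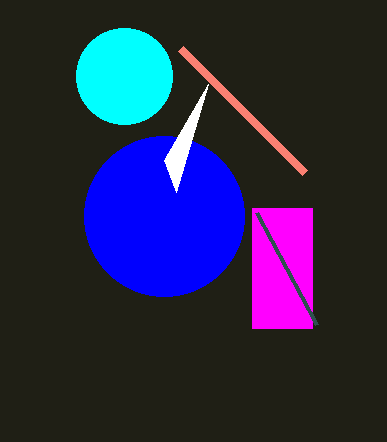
x_1 = 164, y_1 = 216, r_1 = 80, x1_2 = 176, y1_2 = 192, x0_3 = 252, y0_3 = 208, x1_3 = 312, y1_3 = 328, x0_4 = 180, y0_4 = 48, x0_5 = 256, y0_5 = 212, x_6 = 124, y_6 = 76, r_6 = 48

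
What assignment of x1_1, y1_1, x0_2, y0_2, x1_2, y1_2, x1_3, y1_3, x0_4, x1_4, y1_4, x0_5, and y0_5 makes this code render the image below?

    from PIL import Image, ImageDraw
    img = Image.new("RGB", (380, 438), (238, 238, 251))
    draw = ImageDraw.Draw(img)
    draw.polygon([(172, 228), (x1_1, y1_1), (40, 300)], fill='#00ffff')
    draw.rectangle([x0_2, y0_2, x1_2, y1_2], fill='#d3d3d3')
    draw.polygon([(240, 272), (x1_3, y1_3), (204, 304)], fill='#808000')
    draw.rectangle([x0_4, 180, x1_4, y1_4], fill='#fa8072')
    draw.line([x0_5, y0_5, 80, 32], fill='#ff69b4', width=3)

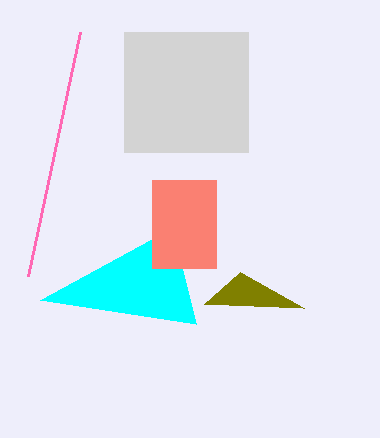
x1_1 = 196, y1_1 = 324, x0_2 = 124, y0_2 = 32, x1_2 = 248, y1_2 = 152, x1_3 = 304, y1_3 = 308, x0_4 = 152, x1_4 = 216, y1_4 = 268, x0_5 = 28, y0_5 = 276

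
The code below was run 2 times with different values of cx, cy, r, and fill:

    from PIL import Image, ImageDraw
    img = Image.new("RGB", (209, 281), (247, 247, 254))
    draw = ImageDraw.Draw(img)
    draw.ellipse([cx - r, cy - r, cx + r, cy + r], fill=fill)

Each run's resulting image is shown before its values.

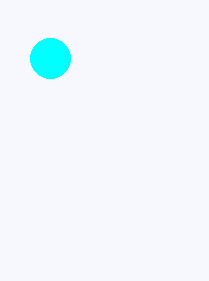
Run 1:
cx = 50, cy = 58, r = 20, fill = 'cyan'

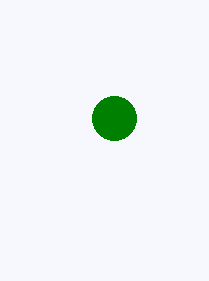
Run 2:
cx = 114, cy = 118, r = 22, fill = 'green'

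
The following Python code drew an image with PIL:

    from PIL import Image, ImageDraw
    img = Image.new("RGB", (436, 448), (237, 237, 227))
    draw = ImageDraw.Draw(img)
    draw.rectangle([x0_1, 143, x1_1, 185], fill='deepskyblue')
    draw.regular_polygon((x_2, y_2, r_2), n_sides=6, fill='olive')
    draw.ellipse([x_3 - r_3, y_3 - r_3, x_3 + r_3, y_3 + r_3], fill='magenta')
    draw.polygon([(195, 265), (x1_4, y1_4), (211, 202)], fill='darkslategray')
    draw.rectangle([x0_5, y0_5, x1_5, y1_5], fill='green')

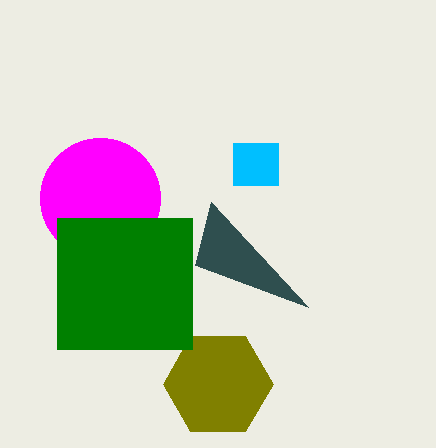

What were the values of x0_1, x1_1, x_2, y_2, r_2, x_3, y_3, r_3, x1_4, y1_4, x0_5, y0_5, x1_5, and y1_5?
x0_1 = 233
x1_1 = 278
x_2 = 218
y_2 = 384
r_2 = 55
x_3 = 100
y_3 = 198
r_3 = 60
x1_4 = 308
y1_4 = 307
x0_5 = 57
y0_5 = 218
x1_5 = 192
y1_5 = 349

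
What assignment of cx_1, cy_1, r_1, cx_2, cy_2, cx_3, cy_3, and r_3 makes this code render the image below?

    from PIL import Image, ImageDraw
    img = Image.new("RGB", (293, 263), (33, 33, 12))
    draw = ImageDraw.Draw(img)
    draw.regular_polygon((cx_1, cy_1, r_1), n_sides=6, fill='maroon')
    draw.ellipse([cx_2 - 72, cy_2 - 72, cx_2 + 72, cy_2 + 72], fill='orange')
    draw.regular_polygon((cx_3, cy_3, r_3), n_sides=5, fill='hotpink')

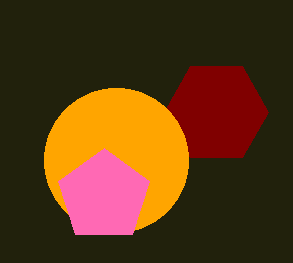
cx_1 = 216; cy_1 = 112; r_1 = 52; cx_2 = 116; cy_2 = 160; cx_3 = 104; cy_3 = 196; r_3 = 48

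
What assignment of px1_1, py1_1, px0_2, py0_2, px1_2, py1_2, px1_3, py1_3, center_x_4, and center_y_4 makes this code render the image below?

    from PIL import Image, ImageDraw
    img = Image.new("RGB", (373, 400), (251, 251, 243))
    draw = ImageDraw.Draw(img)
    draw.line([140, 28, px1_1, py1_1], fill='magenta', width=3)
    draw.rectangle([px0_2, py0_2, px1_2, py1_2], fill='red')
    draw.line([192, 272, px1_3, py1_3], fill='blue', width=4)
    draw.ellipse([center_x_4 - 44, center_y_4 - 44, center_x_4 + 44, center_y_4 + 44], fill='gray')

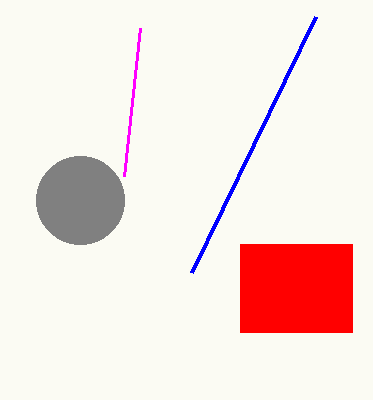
px1_1 = 124
py1_1 = 176
px0_2 = 240
py0_2 = 244
px1_2 = 352
py1_2 = 332
px1_3 = 316
py1_3 = 16
center_x_4 = 80
center_y_4 = 200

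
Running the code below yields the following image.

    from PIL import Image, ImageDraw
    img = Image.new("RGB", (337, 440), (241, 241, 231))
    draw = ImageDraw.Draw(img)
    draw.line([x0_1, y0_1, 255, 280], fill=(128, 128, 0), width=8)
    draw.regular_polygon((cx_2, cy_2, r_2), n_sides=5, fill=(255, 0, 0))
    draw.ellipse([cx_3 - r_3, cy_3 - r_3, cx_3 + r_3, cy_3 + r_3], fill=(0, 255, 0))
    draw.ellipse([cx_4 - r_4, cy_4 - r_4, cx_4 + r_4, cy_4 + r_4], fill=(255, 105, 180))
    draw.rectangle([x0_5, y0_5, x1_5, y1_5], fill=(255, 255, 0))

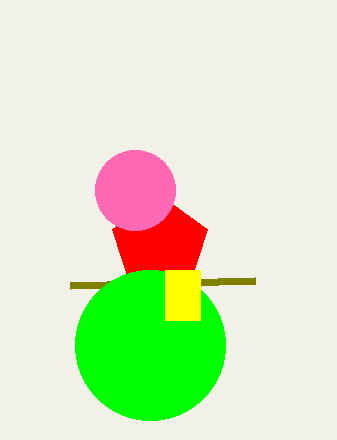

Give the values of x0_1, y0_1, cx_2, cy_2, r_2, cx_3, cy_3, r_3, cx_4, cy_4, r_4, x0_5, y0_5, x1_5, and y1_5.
x0_1 = 70, y0_1 = 285, cx_2 = 160, cy_2 = 245, r_2 = 50, cx_3 = 150, cy_3 = 345, r_3 = 75, cx_4 = 135, cy_4 = 190, r_4 = 40, x0_5 = 165, y0_5 = 270, x1_5 = 200, y1_5 = 320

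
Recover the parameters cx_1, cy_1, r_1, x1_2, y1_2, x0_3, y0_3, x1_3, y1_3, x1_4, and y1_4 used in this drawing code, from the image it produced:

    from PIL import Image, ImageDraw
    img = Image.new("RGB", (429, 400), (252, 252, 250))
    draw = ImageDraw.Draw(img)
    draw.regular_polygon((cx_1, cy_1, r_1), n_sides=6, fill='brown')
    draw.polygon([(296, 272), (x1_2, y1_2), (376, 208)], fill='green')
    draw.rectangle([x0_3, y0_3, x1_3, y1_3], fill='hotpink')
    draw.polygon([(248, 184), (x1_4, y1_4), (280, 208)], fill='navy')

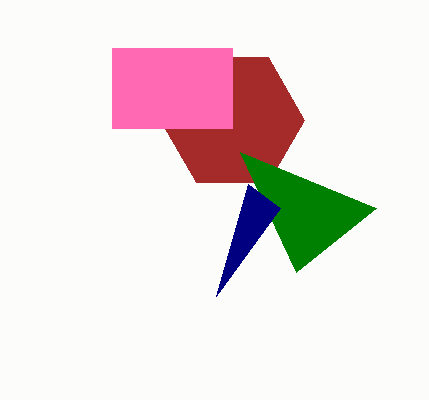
cx_1 = 232; cy_1 = 120; r_1 = 72; x1_2 = 240; y1_2 = 152; x0_3 = 112; y0_3 = 48; x1_3 = 232; y1_3 = 128; x1_4 = 216; y1_4 = 296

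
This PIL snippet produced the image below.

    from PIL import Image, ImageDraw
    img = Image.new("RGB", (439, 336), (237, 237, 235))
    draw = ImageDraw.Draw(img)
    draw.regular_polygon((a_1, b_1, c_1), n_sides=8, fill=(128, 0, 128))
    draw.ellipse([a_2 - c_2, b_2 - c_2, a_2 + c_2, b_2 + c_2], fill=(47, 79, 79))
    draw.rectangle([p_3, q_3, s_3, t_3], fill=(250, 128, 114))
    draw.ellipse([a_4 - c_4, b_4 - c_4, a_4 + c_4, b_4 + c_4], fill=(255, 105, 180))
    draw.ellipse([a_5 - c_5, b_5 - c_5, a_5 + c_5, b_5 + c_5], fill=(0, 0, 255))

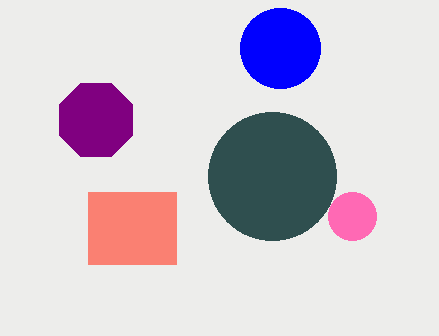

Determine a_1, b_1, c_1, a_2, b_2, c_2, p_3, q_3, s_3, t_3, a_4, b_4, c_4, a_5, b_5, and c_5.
a_1 = 96
b_1 = 120
c_1 = 40
a_2 = 272
b_2 = 176
c_2 = 64
p_3 = 88
q_3 = 192
s_3 = 176
t_3 = 264
a_4 = 352
b_4 = 216
c_4 = 24
a_5 = 280
b_5 = 48
c_5 = 40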